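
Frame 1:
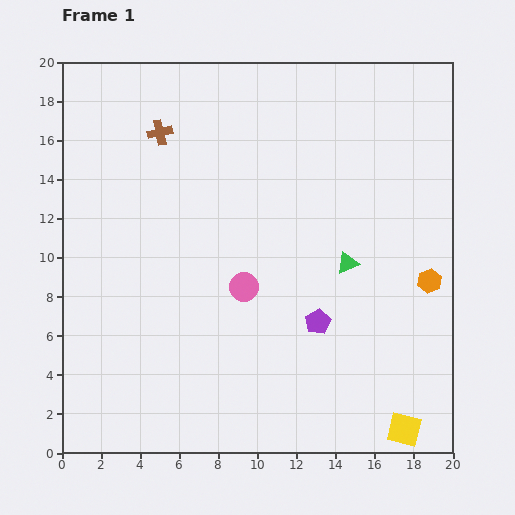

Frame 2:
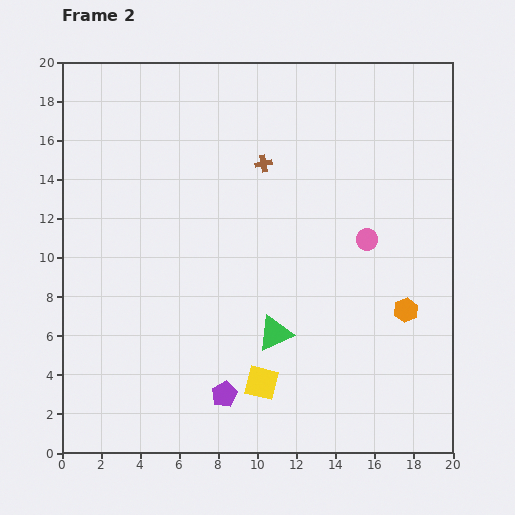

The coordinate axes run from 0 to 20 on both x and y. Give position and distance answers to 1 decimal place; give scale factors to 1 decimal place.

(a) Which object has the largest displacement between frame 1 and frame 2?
the yellow square

(moved 7.7; next 6.7)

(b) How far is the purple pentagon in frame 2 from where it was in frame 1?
6.1

The purple pentagon moved from (13.1, 6.7) to (8.3, 3.0), a distance of √(4.8² + 3.7²) ≈ 6.1.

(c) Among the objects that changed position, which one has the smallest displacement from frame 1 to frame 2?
the orange hexagon

(moved 1.9)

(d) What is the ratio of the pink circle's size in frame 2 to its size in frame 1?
0.8×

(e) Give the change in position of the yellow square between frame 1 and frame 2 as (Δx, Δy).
(-7.3, 2.4)

The yellow square was at (17.5, 1.2) in frame 1 and (10.2, 3.6) in frame 2.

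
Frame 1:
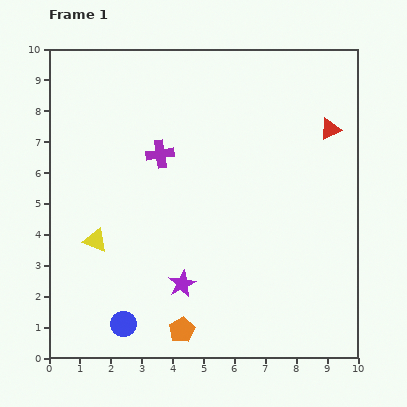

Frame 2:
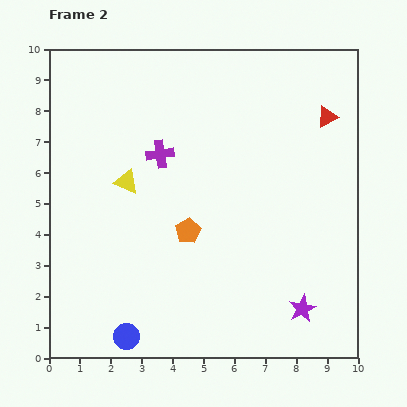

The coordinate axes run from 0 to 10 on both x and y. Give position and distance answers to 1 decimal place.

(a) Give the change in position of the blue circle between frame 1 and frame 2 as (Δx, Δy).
(0.1, -0.4)

The blue circle was at (2.4, 1.1) in frame 1 and (2.5, 0.7) in frame 2.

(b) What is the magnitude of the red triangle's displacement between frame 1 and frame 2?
0.4

The red triangle moved from (9.1, 7.4) to (9.0, 7.8), a distance of √(0.1² + 0.4²) ≈ 0.4.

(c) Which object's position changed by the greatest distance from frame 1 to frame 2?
the purple star

(moved 4.0; next 3.2)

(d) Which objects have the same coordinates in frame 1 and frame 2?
the purple cross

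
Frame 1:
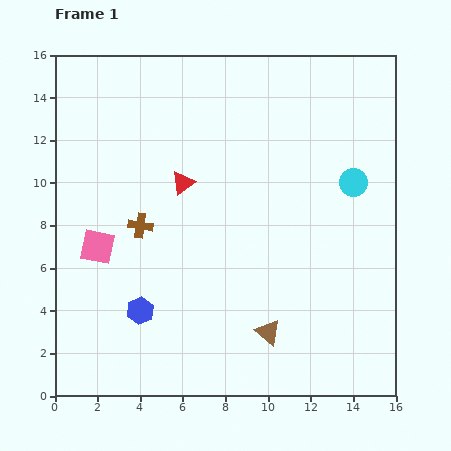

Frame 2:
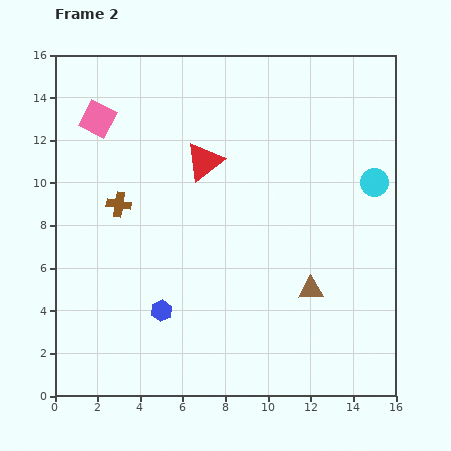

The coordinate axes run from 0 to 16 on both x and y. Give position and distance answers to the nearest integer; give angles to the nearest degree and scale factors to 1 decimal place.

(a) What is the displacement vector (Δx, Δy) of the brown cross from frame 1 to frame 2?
(-1, 1)

The brown cross was at (4, 8) in frame 1 and (3, 9) in frame 2.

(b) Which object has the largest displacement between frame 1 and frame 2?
the pink square

(moved 6; next 3)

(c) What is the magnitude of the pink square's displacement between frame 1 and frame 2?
6

The pink square moved from (2, 7) to (2, 13), a distance of √(0² + 6²) ≈ 6.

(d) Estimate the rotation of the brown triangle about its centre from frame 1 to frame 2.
42° counter-clockwise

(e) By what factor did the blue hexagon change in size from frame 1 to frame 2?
0.8×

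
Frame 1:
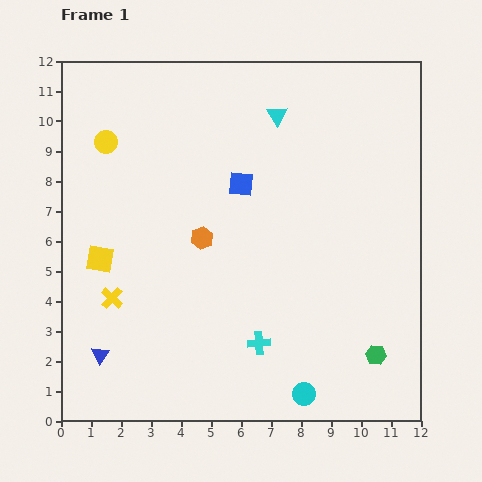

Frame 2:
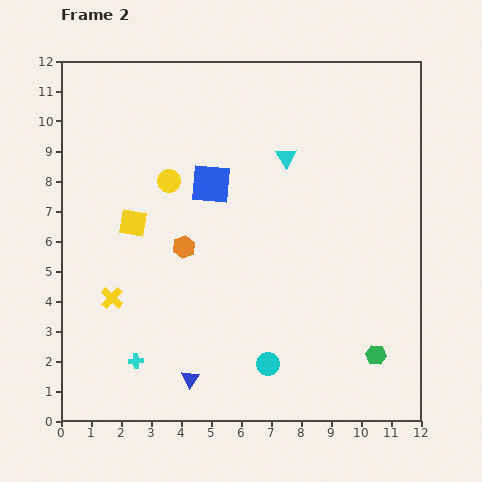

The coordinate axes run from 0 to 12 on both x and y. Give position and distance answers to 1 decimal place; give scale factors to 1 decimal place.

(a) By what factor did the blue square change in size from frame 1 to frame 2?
1.6×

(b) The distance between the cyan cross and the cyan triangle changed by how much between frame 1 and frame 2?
+0.8

Distance in frame 1: 7.6. Distance in frame 2: 8.4.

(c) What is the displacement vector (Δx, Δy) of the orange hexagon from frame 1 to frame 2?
(-0.6, -0.3)

The orange hexagon was at (4.7, 6.1) in frame 1 and (4.1, 5.8) in frame 2.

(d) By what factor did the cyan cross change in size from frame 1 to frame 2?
0.7×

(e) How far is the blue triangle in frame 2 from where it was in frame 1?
3.1

The blue triangle moved from (1.3, 2.2) to (4.3, 1.4), a distance of √(3.0² + 0.8²) ≈ 3.1.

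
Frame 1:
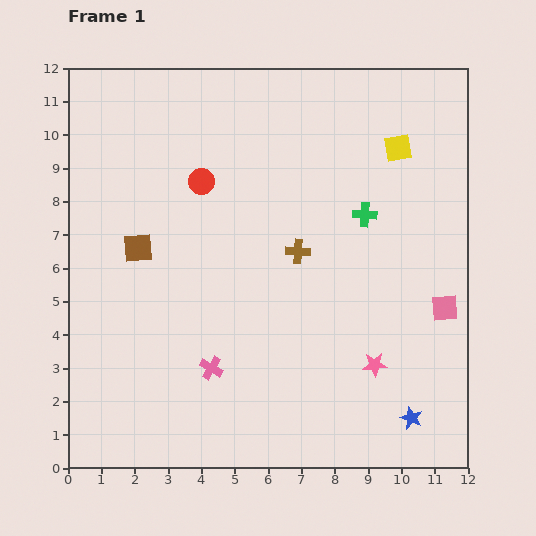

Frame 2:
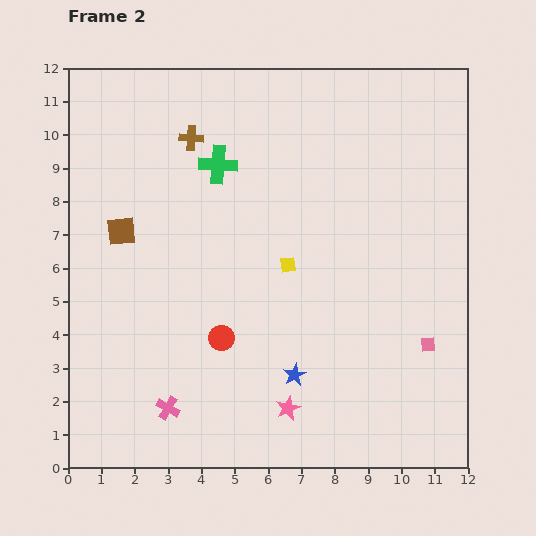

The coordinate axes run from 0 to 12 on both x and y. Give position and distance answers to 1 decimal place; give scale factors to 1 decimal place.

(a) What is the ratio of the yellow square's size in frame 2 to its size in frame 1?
0.6×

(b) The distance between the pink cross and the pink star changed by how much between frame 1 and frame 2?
-1.3

Distance in frame 1: 4.9. Distance in frame 2: 3.6.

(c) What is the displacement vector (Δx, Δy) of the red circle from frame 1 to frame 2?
(0.6, -4.7)

The red circle was at (4.0, 8.6) in frame 1 and (4.6, 3.9) in frame 2.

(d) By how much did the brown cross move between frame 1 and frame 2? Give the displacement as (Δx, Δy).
(-3.2, 3.4)

The brown cross was at (6.9, 6.5) in frame 1 and (3.7, 9.9) in frame 2.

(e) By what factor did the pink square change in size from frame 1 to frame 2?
0.6×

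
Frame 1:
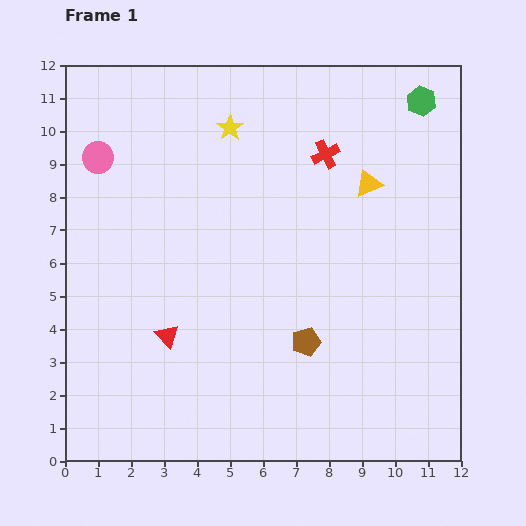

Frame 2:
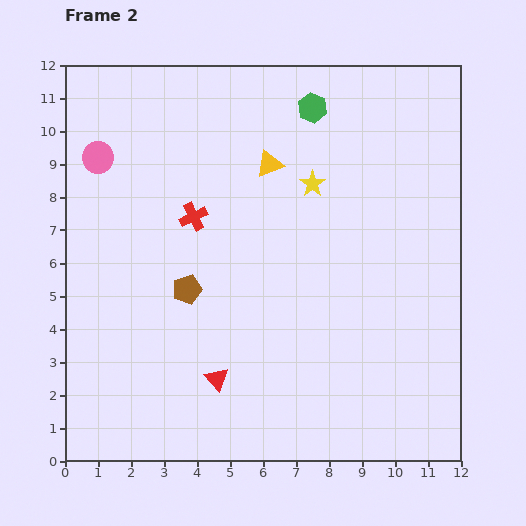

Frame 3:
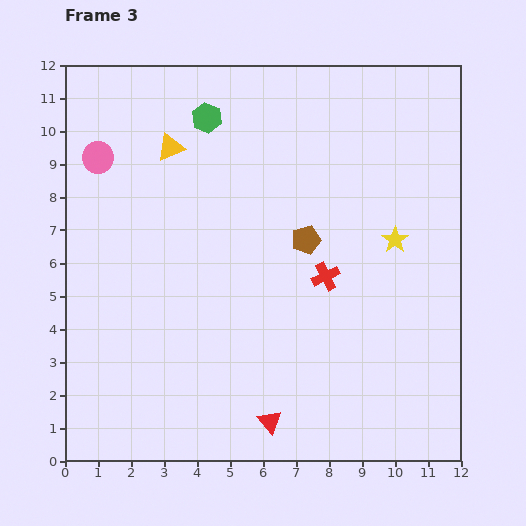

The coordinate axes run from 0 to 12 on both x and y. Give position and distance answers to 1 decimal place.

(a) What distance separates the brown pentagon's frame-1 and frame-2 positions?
3.9

The brown pentagon moved from (7.3, 3.6) to (3.7, 5.2), a distance of √(3.6² + 1.6²) ≈ 3.9.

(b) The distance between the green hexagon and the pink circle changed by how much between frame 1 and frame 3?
-6.4

Distance in frame 1: 9.9. Distance in frame 3: 3.5.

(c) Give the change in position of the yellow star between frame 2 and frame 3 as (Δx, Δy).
(2.5, -1.7)

The yellow star was at (7.5, 8.4) in frame 2 and (10.0, 6.7) in frame 3.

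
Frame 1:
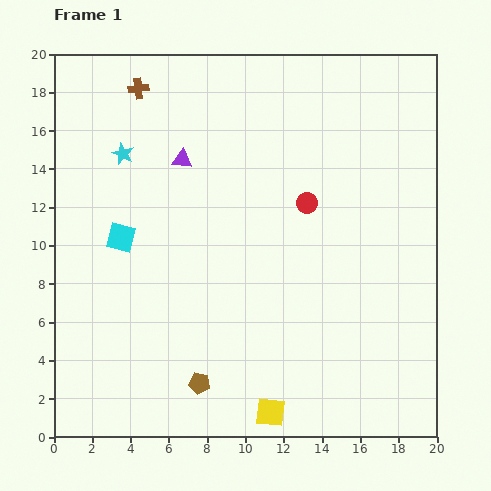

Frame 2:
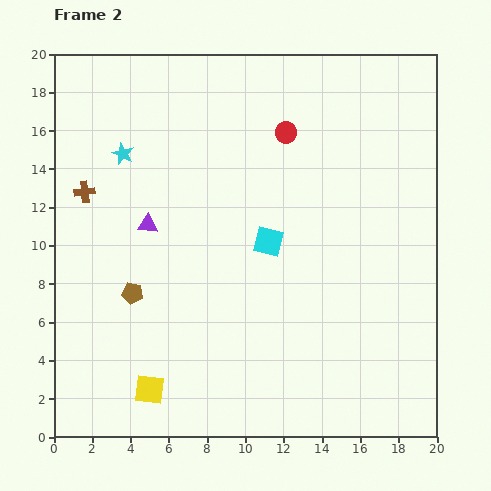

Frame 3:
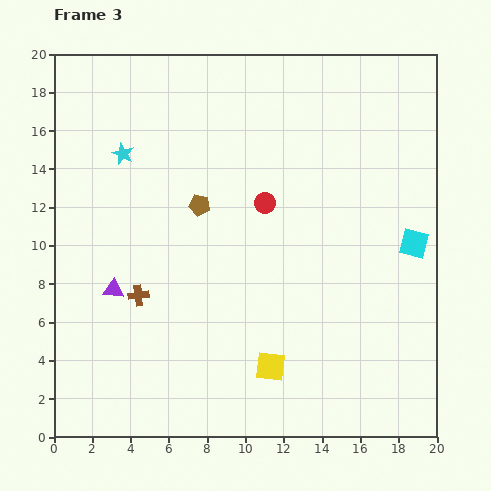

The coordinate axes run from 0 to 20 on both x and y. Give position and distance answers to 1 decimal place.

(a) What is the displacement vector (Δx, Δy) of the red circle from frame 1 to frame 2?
(-1.1, 3.7)

The red circle was at (13.2, 12.2) in frame 1 and (12.1, 15.9) in frame 2.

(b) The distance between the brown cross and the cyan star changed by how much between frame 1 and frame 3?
+3.9

Distance in frame 1: 3.5. Distance in frame 3: 7.4.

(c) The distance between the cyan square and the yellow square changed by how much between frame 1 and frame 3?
-2.1

Distance in frame 1: 12.0. Distance in frame 3: 9.9.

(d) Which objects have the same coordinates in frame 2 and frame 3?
the cyan star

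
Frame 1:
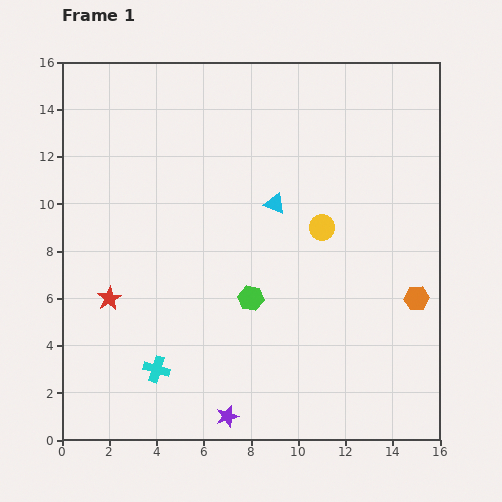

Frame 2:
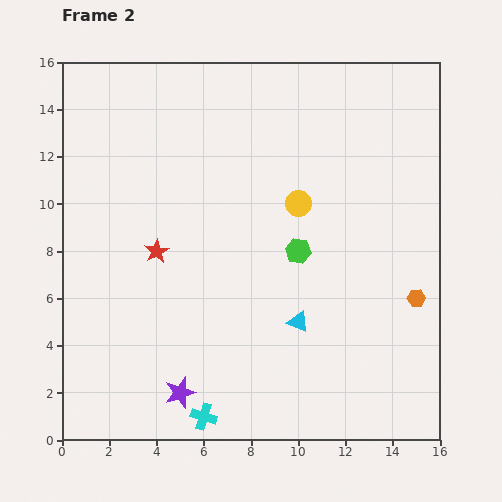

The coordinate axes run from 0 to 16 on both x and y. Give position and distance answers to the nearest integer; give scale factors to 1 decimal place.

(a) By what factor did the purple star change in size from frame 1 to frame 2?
1.4×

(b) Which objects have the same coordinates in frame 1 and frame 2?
the orange hexagon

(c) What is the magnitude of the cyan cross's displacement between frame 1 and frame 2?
3

The cyan cross moved from (4, 3) to (6, 1), a distance of √(2² + 2²) ≈ 3.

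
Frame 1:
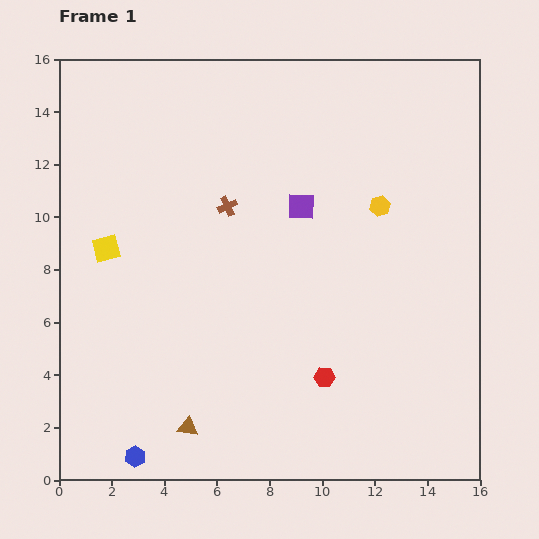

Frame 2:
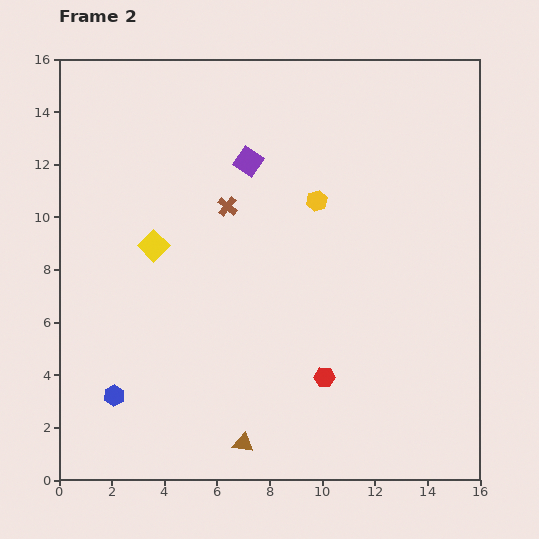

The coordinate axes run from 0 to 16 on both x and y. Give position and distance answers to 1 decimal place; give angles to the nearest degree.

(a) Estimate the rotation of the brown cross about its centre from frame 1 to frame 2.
26° counter-clockwise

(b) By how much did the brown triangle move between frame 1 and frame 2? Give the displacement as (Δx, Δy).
(2.1, -0.6)

The brown triangle was at (4.9, 2.0) in frame 1 and (7.0, 1.4) in frame 2.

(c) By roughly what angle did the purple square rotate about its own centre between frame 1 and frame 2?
31° clockwise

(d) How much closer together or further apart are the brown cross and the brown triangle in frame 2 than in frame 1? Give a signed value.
+0.5

Distance in frame 1: 8.5. Distance in frame 2: 9.0.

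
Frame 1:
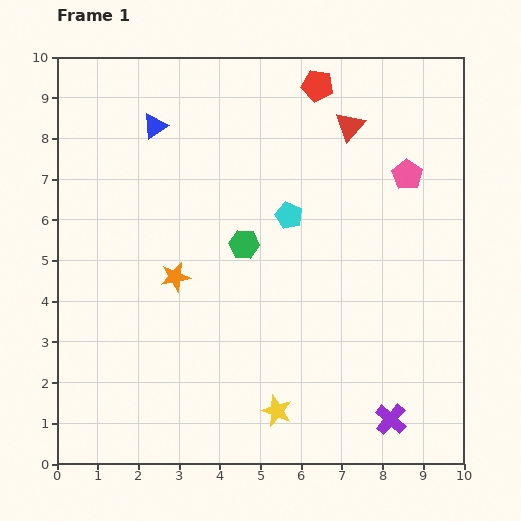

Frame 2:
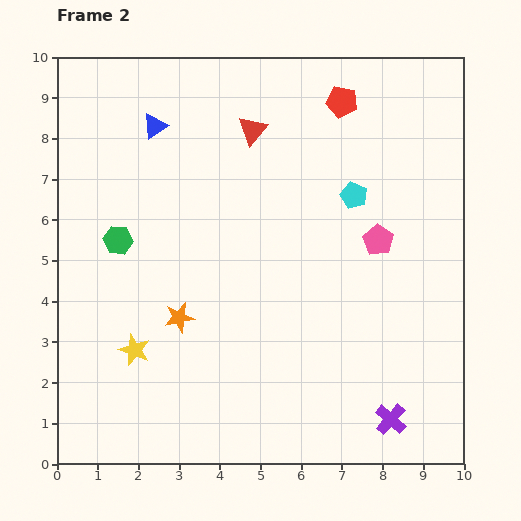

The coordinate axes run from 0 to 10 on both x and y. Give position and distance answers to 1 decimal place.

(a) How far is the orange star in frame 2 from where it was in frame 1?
1.0

The orange star moved from (2.9, 4.6) to (3.0, 3.6), a distance of √(0.1² + 1.0²) ≈ 1.0.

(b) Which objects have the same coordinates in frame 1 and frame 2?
the blue triangle, the purple cross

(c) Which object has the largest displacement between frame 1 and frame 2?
the yellow star

(moved 3.8; next 3.1)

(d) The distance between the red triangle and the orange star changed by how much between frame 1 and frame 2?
-0.8

Distance in frame 1: 5.7. Distance in frame 2: 4.9.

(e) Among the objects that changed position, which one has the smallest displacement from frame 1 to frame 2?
the red pentagon

(moved 0.7)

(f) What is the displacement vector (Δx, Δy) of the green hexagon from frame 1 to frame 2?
(-3.1, 0.1)

The green hexagon was at (4.6, 5.4) in frame 1 and (1.5, 5.5) in frame 2.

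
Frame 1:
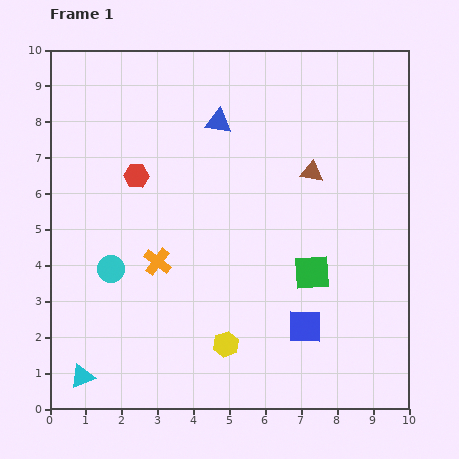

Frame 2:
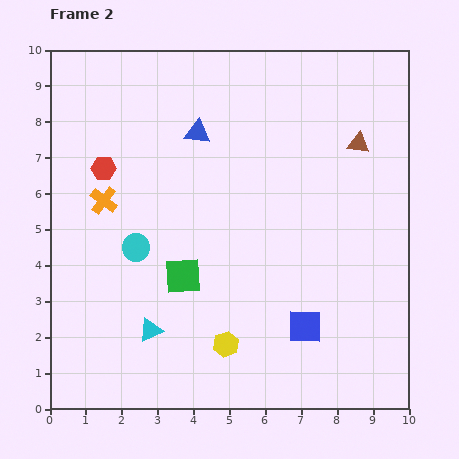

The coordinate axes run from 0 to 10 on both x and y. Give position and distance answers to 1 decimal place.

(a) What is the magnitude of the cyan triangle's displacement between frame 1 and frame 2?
2.3

The cyan triangle moved from (0.9, 0.9) to (2.8, 2.2), a distance of √(1.9² + 1.3²) ≈ 2.3.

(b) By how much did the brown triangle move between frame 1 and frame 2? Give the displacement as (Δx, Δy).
(1.3, 0.8)

The brown triangle was at (7.3, 6.6) in frame 1 and (8.6, 7.4) in frame 2.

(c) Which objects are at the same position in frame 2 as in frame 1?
the blue square, the yellow hexagon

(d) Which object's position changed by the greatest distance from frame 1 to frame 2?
the green square

(moved 3.6; next 2.3)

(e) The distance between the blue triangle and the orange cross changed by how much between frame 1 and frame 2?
-1.1

Distance in frame 1: 4.3. Distance in frame 2: 3.2.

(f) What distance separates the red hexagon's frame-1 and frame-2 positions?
0.9

The red hexagon moved from (2.4, 6.5) to (1.5, 6.7), a distance of √(0.9² + 0.2²) ≈ 0.9.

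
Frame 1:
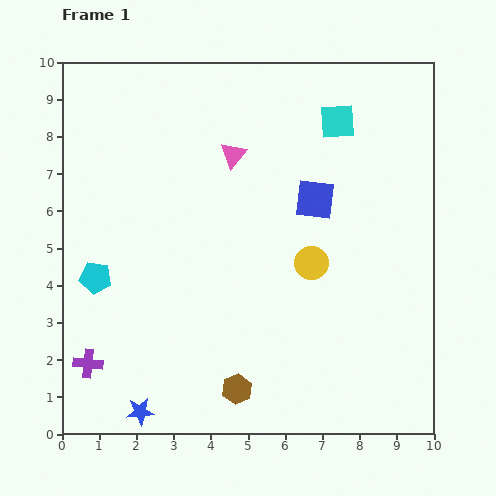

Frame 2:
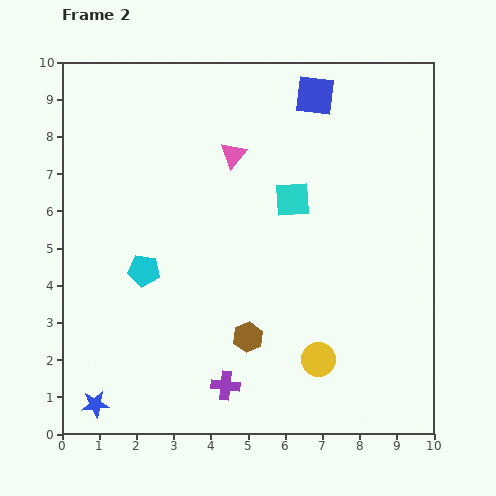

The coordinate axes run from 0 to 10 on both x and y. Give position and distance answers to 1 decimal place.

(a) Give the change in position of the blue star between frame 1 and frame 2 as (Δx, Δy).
(-1.2, 0.2)

The blue star was at (2.1, 0.6) in frame 1 and (0.9, 0.8) in frame 2.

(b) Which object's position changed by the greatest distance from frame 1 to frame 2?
the purple cross

(moved 3.7; next 2.8)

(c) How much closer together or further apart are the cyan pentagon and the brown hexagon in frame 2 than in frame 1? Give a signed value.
-1.5

Distance in frame 1: 4.8. Distance in frame 2: 3.3.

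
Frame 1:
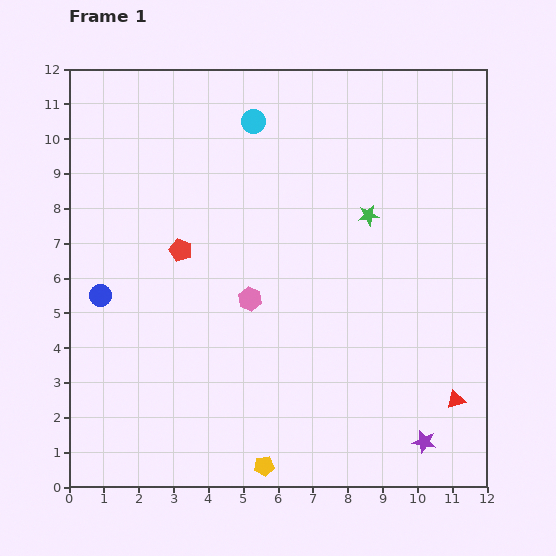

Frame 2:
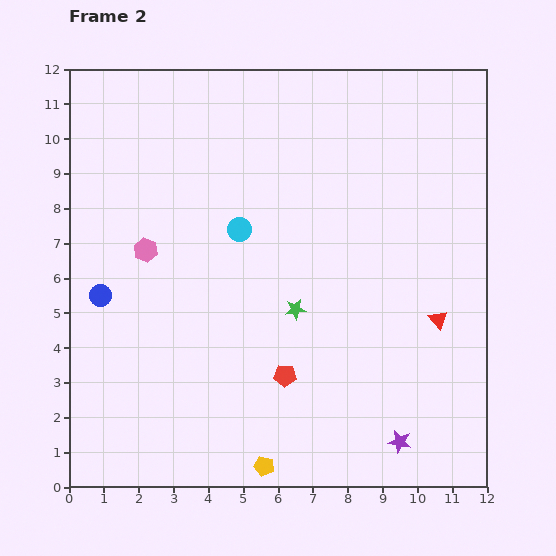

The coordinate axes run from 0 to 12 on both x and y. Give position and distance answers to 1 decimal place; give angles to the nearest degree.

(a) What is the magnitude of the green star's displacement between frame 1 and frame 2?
3.4

The green star moved from (8.6, 7.8) to (6.5, 5.1), a distance of √(2.1² + 2.7²) ≈ 3.4.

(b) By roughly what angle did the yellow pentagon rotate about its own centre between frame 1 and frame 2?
20° clockwise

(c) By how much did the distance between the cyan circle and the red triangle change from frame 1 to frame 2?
-3.6

Distance in frame 1: 9.9. Distance in frame 2: 6.3.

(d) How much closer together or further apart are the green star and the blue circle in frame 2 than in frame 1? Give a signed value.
-2.4

Distance in frame 1: 8.0. Distance in frame 2: 5.6.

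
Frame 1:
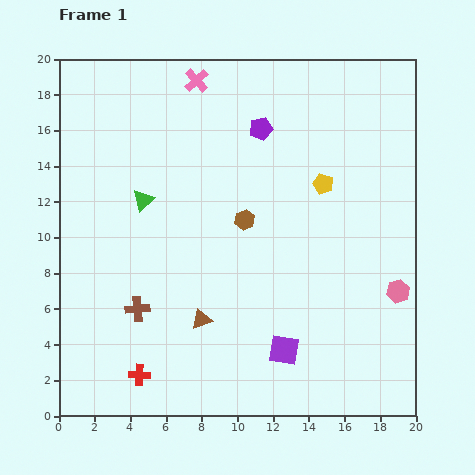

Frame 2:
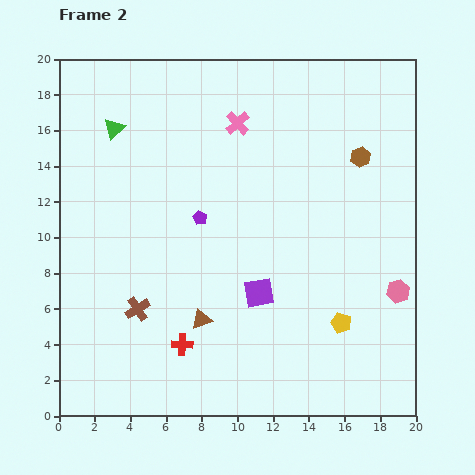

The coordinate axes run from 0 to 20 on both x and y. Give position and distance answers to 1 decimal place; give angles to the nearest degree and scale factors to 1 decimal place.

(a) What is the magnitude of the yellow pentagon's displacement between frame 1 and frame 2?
7.9

The yellow pentagon moved from (14.8, 13.0) to (15.8, 5.2), a distance of √(1.0² + 7.8²) ≈ 7.9.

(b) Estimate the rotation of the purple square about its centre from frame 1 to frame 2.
19° counter-clockwise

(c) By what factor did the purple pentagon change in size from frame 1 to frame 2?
0.6×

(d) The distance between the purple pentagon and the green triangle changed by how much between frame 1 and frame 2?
-0.8

Distance in frame 1: 7.7. Distance in frame 2: 6.9.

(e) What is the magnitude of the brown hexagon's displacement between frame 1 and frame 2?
7.4

The brown hexagon moved from (10.4, 11.0) to (16.9, 14.5), a distance of √(6.5² + 3.5²) ≈ 7.4.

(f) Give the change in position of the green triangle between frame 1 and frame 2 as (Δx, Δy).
(-1.6, 4.0)

The green triangle was at (4.7, 12.1) in frame 1 and (3.1, 16.1) in frame 2.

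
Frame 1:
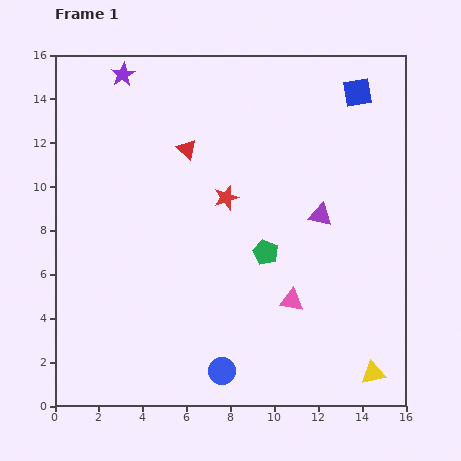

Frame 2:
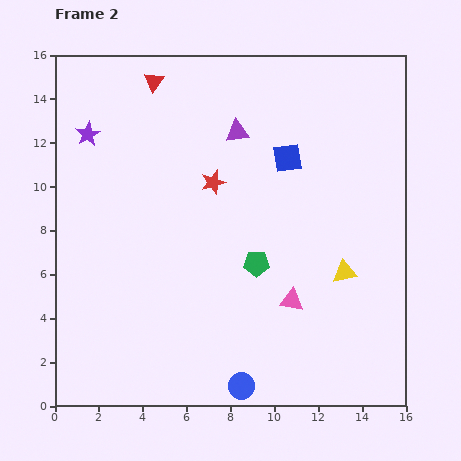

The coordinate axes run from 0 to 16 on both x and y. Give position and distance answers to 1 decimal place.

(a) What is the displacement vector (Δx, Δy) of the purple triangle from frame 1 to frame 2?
(-3.8, 3.8)

The purple triangle was at (12.1, 8.7) in frame 1 and (8.3, 12.5) in frame 2.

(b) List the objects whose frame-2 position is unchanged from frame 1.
the pink triangle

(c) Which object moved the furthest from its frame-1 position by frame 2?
the purple triangle

(moved 5.4; next 4.8)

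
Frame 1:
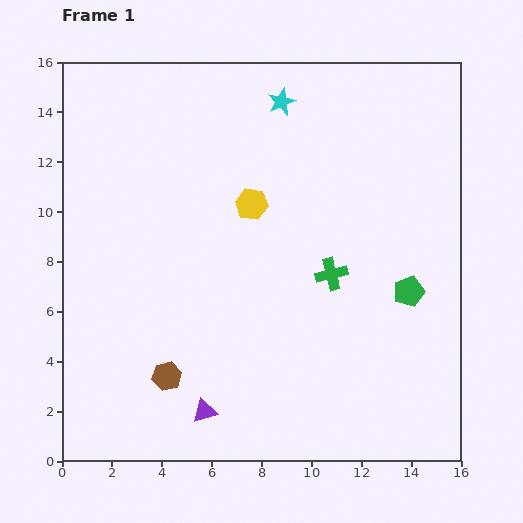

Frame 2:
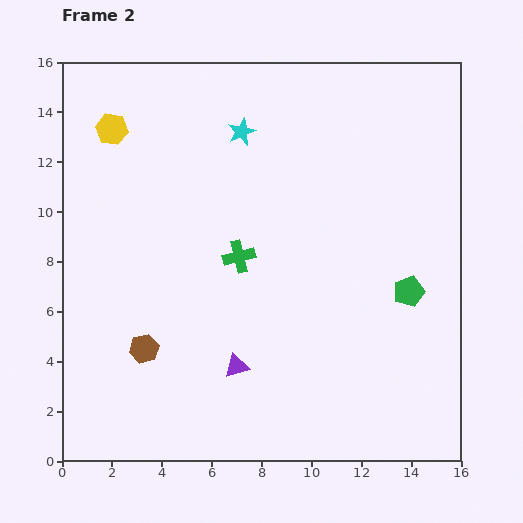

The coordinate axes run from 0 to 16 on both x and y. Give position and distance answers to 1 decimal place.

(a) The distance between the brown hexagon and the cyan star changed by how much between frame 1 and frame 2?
-2.4

Distance in frame 1: 11.9. Distance in frame 2: 9.5.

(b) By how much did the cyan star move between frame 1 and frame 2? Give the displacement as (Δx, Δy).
(-1.6, -1.2)

The cyan star was at (8.8, 14.4) in frame 1 and (7.2, 13.2) in frame 2.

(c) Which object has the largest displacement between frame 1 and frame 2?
the yellow hexagon

(moved 6.4; next 3.8)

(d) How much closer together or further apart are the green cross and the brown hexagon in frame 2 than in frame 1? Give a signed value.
-2.5

Distance in frame 1: 7.8. Distance in frame 2: 5.3.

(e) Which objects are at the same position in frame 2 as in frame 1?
the green pentagon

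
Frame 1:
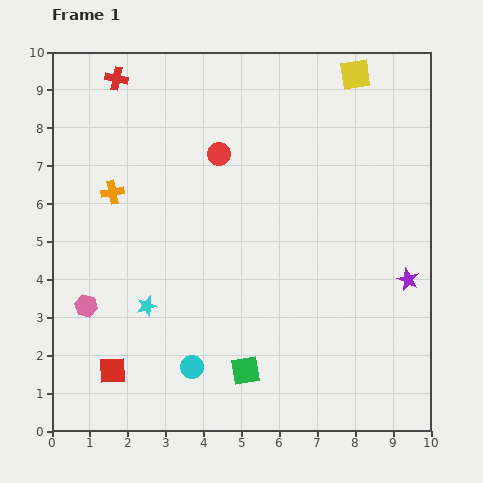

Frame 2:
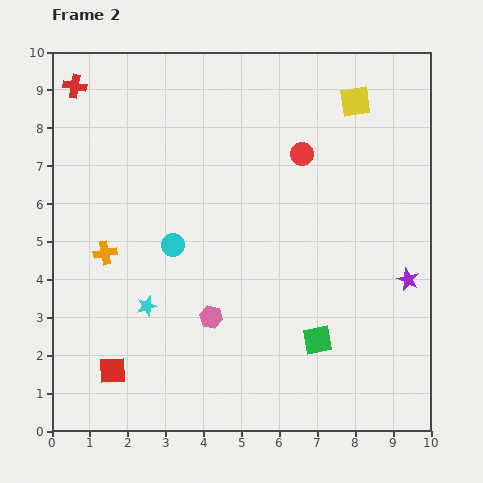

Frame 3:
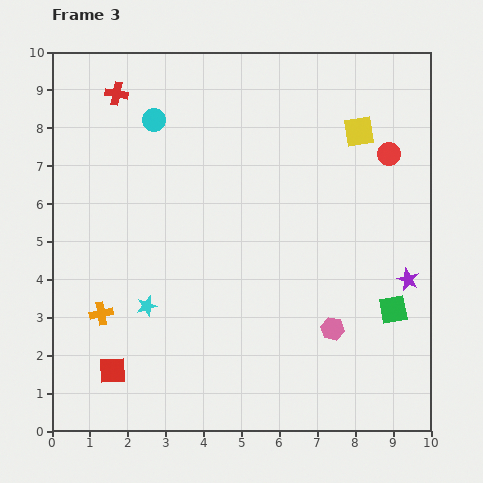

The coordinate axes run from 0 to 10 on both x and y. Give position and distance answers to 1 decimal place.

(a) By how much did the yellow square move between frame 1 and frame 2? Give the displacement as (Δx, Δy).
(0.0, -0.7)

The yellow square was at (8.0, 9.4) in frame 1 and (8.0, 8.7) in frame 2.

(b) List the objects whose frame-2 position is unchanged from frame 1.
the purple star, the red square, the cyan star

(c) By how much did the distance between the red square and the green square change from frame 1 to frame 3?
+4.1

Distance in frame 1: 3.5. Distance in frame 3: 7.6.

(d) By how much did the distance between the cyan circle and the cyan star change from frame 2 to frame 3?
+3.2

Distance in frame 2: 1.7. Distance in frame 3: 4.9.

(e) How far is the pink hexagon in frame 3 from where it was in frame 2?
3.2

The pink hexagon moved from (4.2, 3.0) to (7.4, 2.7), a distance of √(3.2² + 0.3²) ≈ 3.2.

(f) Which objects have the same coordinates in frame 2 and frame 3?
the purple star, the red square, the cyan star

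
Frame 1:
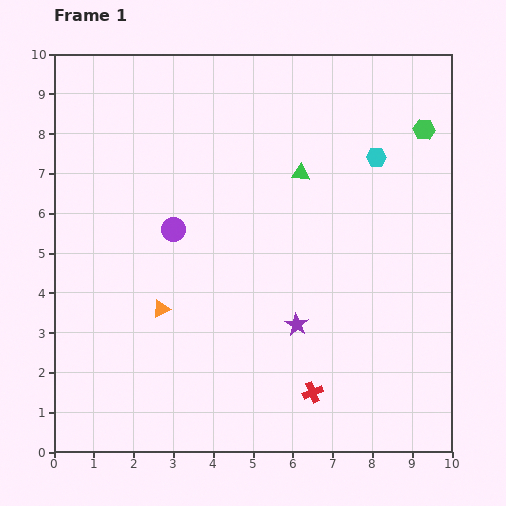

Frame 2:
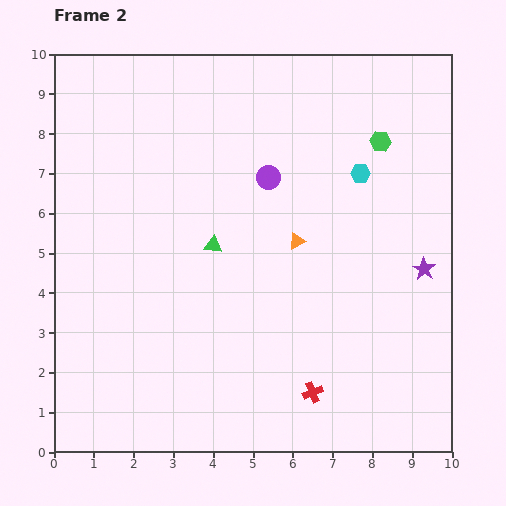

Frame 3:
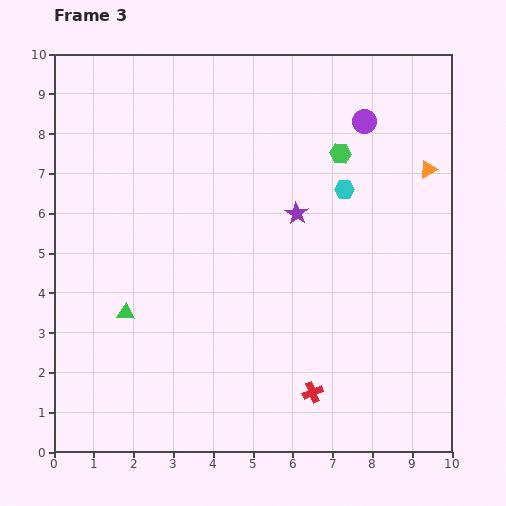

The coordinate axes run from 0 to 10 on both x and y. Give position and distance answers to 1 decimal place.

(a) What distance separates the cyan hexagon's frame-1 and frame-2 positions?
0.6

The cyan hexagon moved from (8.1, 7.4) to (7.7, 7.0), a distance of √(0.4² + 0.4²) ≈ 0.6.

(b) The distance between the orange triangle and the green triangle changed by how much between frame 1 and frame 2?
-2.8

Distance in frame 1: 4.9. Distance in frame 2: 2.1.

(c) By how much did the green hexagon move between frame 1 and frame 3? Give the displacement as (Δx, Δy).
(-2.1, -0.6)

The green hexagon was at (9.3, 8.1) in frame 1 and (7.2, 7.5) in frame 3.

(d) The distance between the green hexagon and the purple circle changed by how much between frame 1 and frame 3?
-5.8

Distance in frame 1: 6.8. Distance in frame 3: 1.0.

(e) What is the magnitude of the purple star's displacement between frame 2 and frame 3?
3.5

The purple star moved from (9.3, 4.6) to (6.1, 6.0), a distance of √(3.2² + 1.4²) ≈ 3.5.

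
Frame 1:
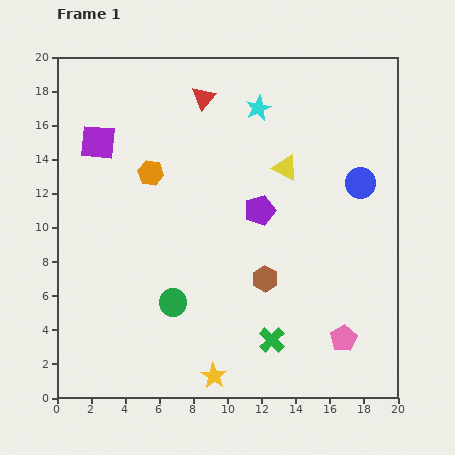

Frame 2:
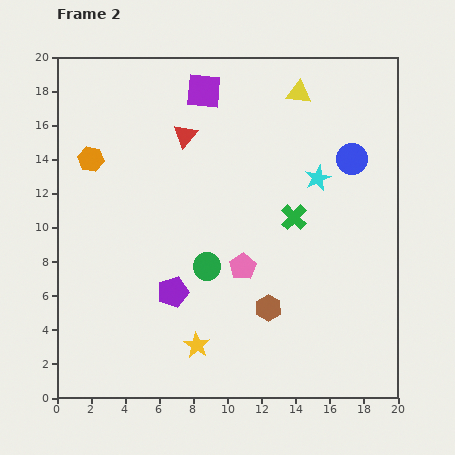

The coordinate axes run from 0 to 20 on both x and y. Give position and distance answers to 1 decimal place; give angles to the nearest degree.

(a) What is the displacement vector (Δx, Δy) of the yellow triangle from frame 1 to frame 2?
(0.8, 4.4)

The yellow triangle was at (13.4, 13.5) in frame 1 and (14.2, 17.9) in frame 2.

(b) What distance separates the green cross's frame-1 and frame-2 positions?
7.3

The green cross moved from (12.6, 3.4) to (13.9, 10.6), a distance of √(1.3² + 7.2²) ≈ 7.3.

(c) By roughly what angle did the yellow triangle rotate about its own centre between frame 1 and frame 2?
22° counter-clockwise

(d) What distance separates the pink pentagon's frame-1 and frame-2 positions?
7.2

The pink pentagon moved from (16.8, 3.5) to (10.9, 7.7), a distance of √(5.9² + 4.2²) ≈ 7.2.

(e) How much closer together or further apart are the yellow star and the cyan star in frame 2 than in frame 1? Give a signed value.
-3.8

Distance in frame 1: 15.9. Distance in frame 2: 12.1.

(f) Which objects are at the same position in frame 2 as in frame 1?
none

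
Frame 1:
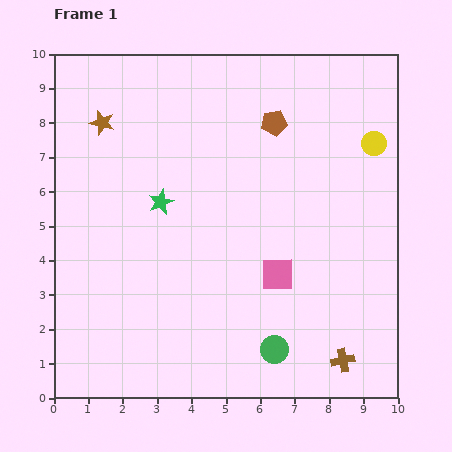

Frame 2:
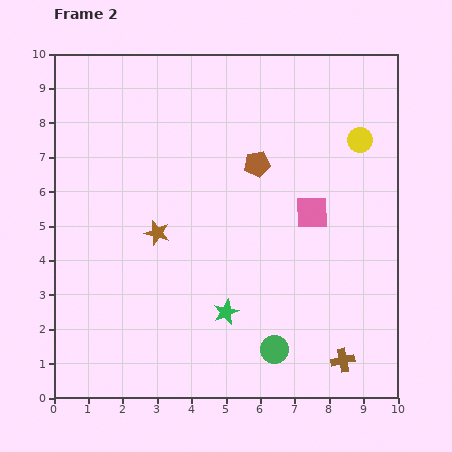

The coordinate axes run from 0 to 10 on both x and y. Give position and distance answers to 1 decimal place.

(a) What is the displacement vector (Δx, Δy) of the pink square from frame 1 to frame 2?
(1.0, 1.8)

The pink square was at (6.5, 3.6) in frame 1 and (7.5, 5.4) in frame 2.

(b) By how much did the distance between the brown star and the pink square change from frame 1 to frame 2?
-2.2

Distance in frame 1: 6.7. Distance in frame 2: 4.5.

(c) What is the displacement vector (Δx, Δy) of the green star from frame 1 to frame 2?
(1.9, -3.2)

The green star was at (3.1, 5.7) in frame 1 and (5.0, 2.5) in frame 2.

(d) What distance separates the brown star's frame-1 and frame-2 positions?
3.6

The brown star moved from (1.4, 8.0) to (3.0, 4.8), a distance of √(1.6² + 3.2²) ≈ 3.6.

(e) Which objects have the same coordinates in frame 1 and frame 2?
the brown cross, the green circle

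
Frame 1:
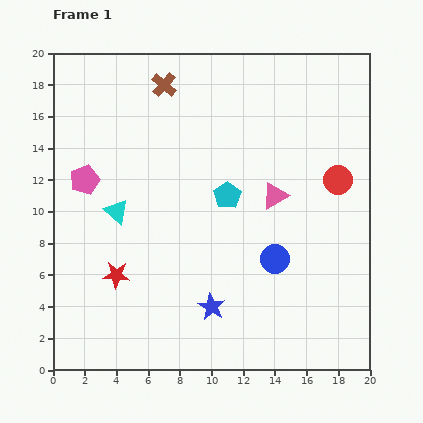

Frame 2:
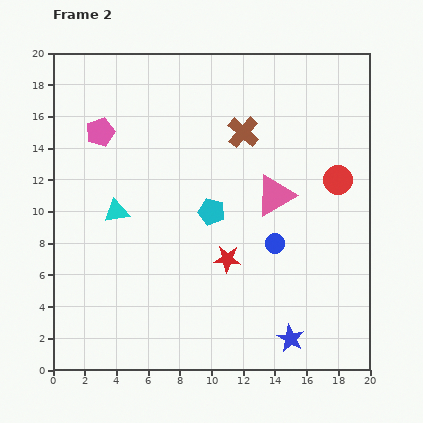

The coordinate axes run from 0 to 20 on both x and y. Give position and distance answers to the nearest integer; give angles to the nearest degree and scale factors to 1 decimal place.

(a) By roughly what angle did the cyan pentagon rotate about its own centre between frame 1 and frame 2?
23° counter-clockwise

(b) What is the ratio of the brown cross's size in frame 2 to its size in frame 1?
1.3×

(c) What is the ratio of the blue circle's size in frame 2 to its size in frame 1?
0.7×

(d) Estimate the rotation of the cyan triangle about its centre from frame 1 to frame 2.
51° counter-clockwise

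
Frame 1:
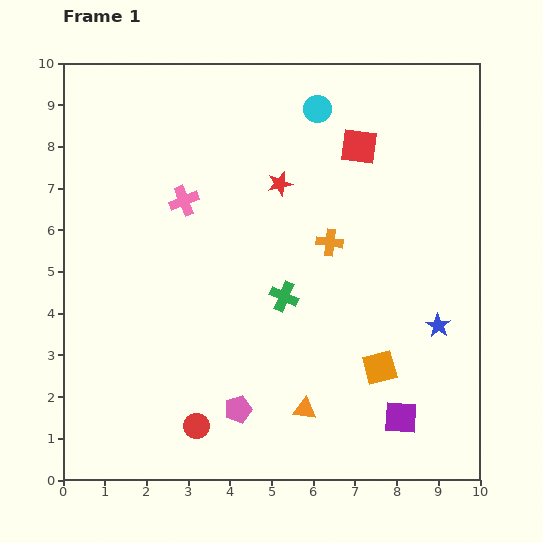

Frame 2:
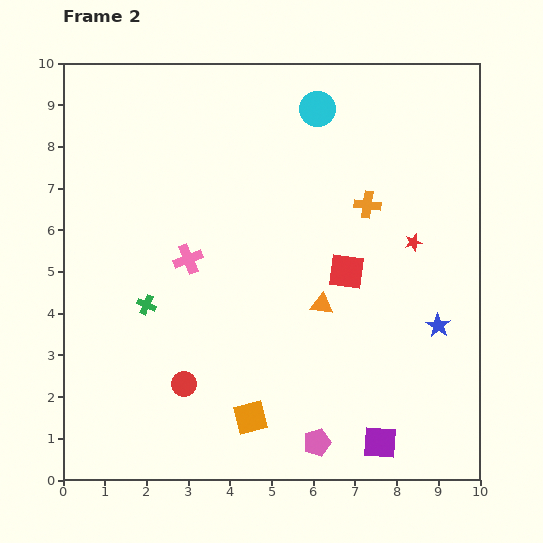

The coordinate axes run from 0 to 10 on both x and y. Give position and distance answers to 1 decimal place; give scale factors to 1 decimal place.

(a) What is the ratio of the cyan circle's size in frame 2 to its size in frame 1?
1.3×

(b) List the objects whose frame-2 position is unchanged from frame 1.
the cyan circle, the blue star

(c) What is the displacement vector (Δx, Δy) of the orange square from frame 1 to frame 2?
(-3.1, -1.2)

The orange square was at (7.6, 2.7) in frame 1 and (4.5, 1.5) in frame 2.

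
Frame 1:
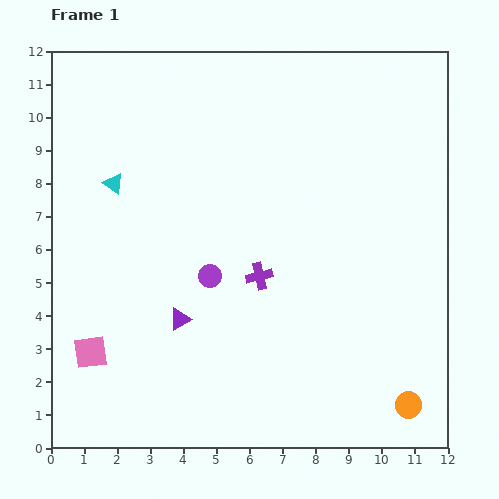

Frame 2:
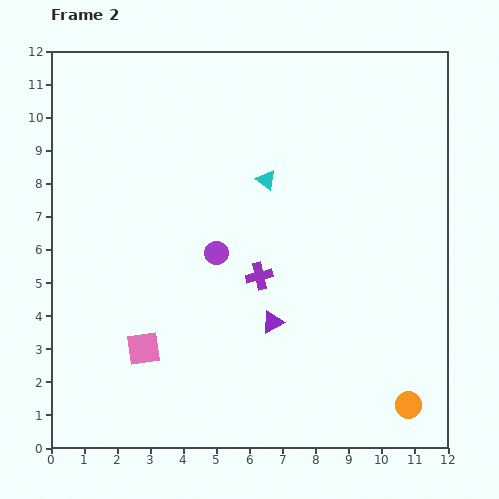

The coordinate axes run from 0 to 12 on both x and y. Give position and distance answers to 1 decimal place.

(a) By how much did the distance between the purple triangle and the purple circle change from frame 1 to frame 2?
+1.1

Distance in frame 1: 1.6. Distance in frame 2: 2.7.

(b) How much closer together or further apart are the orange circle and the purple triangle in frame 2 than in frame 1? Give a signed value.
-2.6

Distance in frame 1: 7.4. Distance in frame 2: 4.8.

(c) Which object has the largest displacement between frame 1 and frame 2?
the cyan triangle

(moved 4.6; next 2.8)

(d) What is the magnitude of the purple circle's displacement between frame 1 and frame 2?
0.7

The purple circle moved from (4.8, 5.2) to (5.0, 5.9), a distance of √(0.2² + 0.7²) ≈ 0.7.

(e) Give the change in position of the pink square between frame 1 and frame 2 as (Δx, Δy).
(1.6, 0.1)

The pink square was at (1.2, 2.9) in frame 1 and (2.8, 3.0) in frame 2.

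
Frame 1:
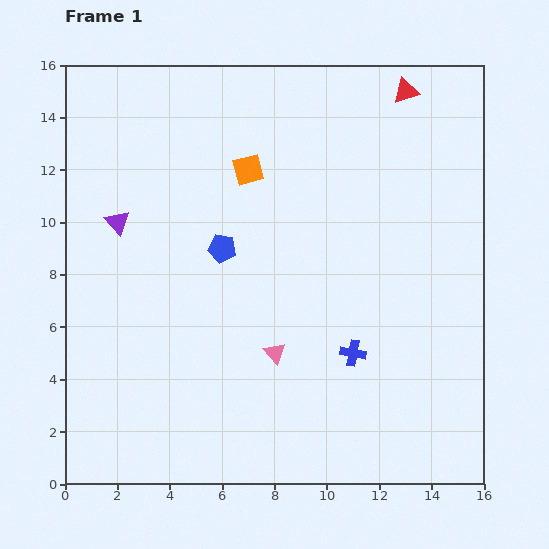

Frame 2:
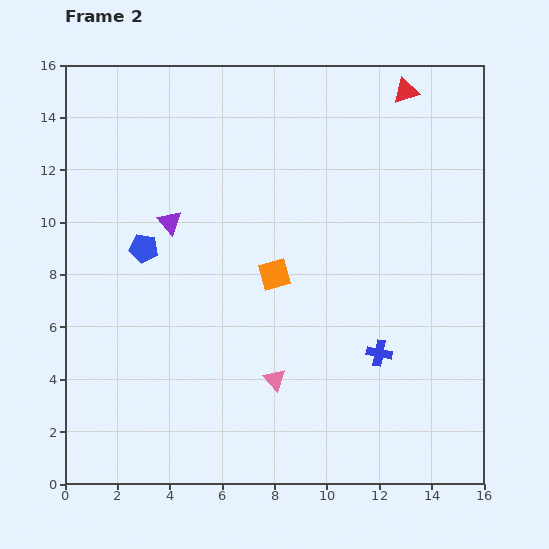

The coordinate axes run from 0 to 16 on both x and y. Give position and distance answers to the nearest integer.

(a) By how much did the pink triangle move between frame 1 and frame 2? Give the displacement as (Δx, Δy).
(0, -1)

The pink triangle was at (8, 5) in frame 1 and (8, 4) in frame 2.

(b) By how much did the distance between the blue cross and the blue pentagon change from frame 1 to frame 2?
+4

Distance in frame 1: 6. Distance in frame 2: 10.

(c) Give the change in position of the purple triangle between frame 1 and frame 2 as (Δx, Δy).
(2, 0)

The purple triangle was at (2, 10) in frame 1 and (4, 10) in frame 2.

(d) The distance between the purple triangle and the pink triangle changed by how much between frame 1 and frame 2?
-1

Distance in frame 1: 8. Distance in frame 2: 7.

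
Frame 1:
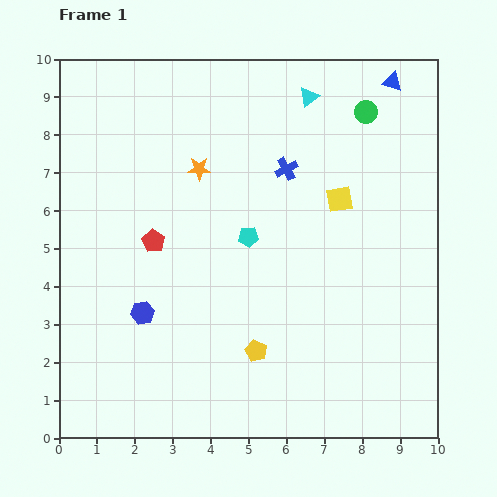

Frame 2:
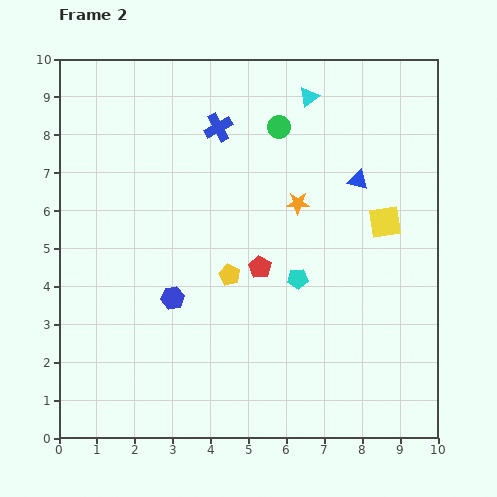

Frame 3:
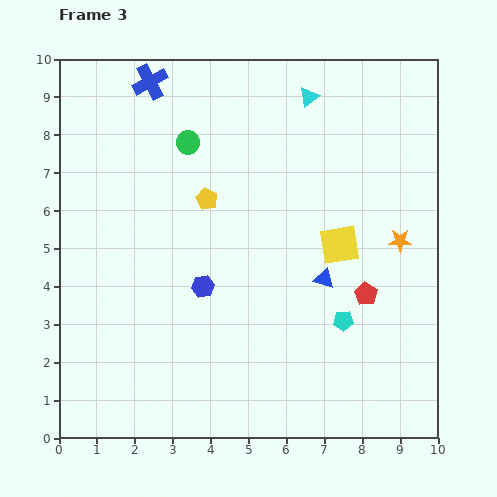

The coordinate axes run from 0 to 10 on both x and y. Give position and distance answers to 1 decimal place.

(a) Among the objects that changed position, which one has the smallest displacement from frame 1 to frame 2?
the blue hexagon

(moved 0.9)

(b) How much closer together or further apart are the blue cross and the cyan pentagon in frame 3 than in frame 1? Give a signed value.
+6.0

Distance in frame 1: 2.1. Distance in frame 3: 8.1.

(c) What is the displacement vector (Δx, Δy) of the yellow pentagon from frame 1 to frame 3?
(-1.3, 4.0)

The yellow pentagon was at (5.2, 2.3) in frame 1 and (3.9, 6.3) in frame 3.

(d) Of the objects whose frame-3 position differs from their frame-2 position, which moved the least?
the blue hexagon

(moved 0.9)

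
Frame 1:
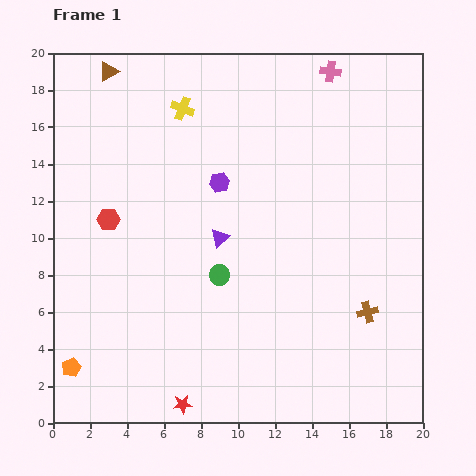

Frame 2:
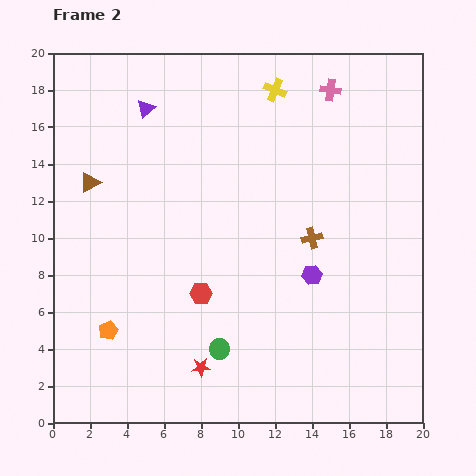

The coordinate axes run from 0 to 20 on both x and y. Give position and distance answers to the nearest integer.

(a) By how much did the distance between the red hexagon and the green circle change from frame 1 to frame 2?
-4

Distance in frame 1: 7. Distance in frame 2: 3.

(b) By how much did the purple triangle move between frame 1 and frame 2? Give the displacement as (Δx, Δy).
(-4, 7)

The purple triangle was at (9, 10) in frame 1 and (5, 17) in frame 2.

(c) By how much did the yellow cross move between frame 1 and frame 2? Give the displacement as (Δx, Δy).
(5, 1)

The yellow cross was at (7, 17) in frame 1 and (12, 18) in frame 2.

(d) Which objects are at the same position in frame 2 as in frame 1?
none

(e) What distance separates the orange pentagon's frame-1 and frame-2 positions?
3

The orange pentagon moved from (1, 3) to (3, 5), a distance of √(2² + 2²) ≈ 3.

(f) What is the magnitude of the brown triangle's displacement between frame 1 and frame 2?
6

The brown triangle moved from (3, 19) to (2, 13), a distance of √(1² + 6²) ≈ 6.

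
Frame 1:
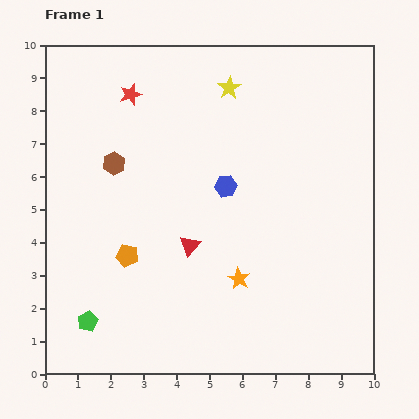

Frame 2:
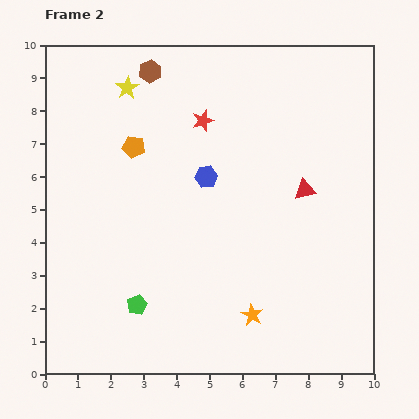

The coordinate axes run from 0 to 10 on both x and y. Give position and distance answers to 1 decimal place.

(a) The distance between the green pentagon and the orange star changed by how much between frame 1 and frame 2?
-1.3

Distance in frame 1: 4.8. Distance in frame 2: 3.5.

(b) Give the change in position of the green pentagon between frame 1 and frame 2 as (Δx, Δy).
(1.5, 0.5)

The green pentagon was at (1.3, 1.6) in frame 1 and (2.8, 2.1) in frame 2.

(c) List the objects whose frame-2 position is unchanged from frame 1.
none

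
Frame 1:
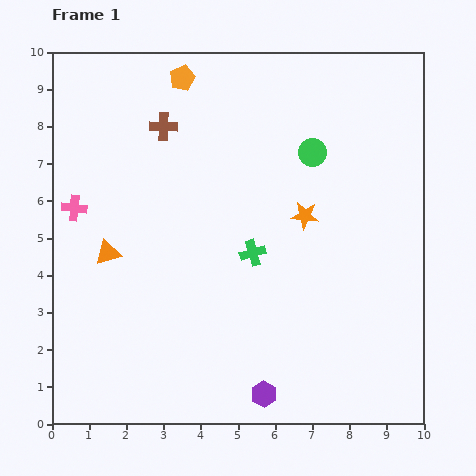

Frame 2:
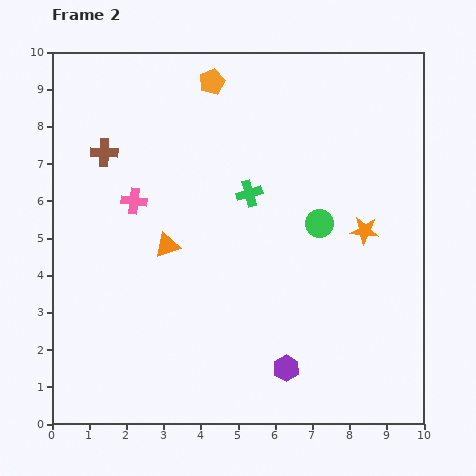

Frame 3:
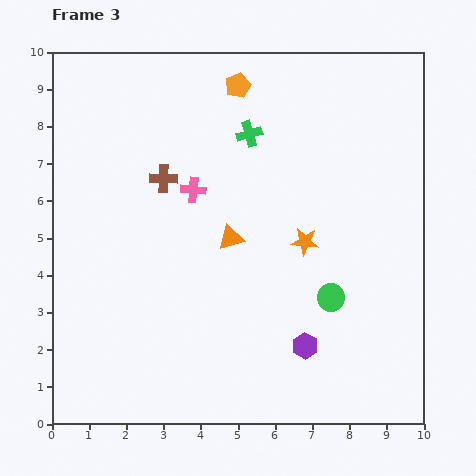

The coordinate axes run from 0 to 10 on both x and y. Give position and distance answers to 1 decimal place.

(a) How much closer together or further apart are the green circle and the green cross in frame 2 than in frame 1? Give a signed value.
-1.0

Distance in frame 1: 3.1. Distance in frame 2: 2.1.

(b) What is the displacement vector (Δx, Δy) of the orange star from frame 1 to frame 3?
(0.0, -0.7)

The orange star was at (6.8, 5.6) in frame 1 and (6.8, 4.9) in frame 3.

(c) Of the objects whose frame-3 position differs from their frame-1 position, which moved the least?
the orange star

(moved 0.7)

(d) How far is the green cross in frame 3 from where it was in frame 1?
3.2

The green cross moved from (5.4, 4.6) to (5.3, 7.8), a distance of √(0.1² + 3.2²) ≈ 3.2.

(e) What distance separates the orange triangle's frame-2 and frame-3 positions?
1.7

The orange triangle moved from (3.1, 4.8) to (4.8, 5.0), a distance of √(1.7² + 0.2²) ≈ 1.7.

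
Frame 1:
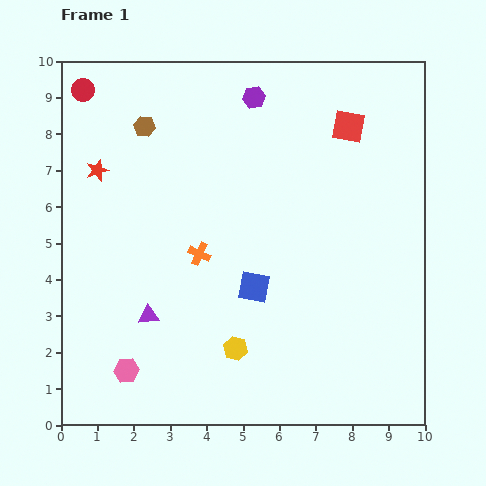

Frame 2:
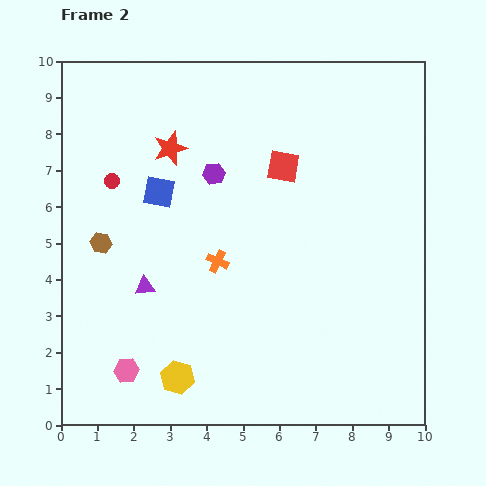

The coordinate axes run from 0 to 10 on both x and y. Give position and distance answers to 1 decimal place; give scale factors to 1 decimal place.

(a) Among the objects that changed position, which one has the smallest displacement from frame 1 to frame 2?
the orange cross

(moved 0.5)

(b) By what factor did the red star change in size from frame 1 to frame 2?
1.6×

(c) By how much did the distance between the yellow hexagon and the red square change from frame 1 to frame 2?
-0.3

Distance in frame 1: 6.8. Distance in frame 2: 6.5.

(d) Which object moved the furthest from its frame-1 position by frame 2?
the blue square

(moved 3.7; next 3.4)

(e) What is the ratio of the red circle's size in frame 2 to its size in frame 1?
0.7×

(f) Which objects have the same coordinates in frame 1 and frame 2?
the pink hexagon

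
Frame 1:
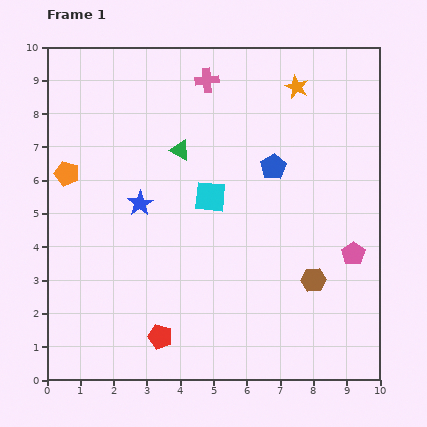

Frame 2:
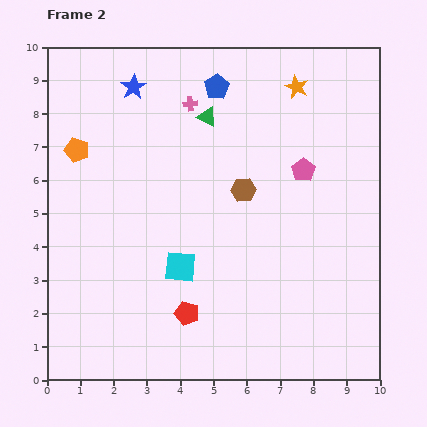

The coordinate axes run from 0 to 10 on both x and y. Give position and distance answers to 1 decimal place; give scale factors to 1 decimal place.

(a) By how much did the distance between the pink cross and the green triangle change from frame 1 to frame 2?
-1.6

Distance in frame 1: 2.2. Distance in frame 2: 0.6.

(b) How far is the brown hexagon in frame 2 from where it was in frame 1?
3.4

The brown hexagon moved from (8.0, 3.0) to (5.9, 5.7), a distance of √(2.1² + 2.7²) ≈ 3.4.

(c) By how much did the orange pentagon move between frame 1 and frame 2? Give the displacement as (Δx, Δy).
(0.3, 0.7)

The orange pentagon was at (0.6, 6.2) in frame 1 and (0.9, 6.9) in frame 2.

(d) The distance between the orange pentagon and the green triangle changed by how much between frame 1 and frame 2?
+0.5

Distance in frame 1: 3.5. Distance in frame 2: 4.0.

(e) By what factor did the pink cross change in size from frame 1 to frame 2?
0.6×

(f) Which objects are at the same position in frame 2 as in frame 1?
the orange star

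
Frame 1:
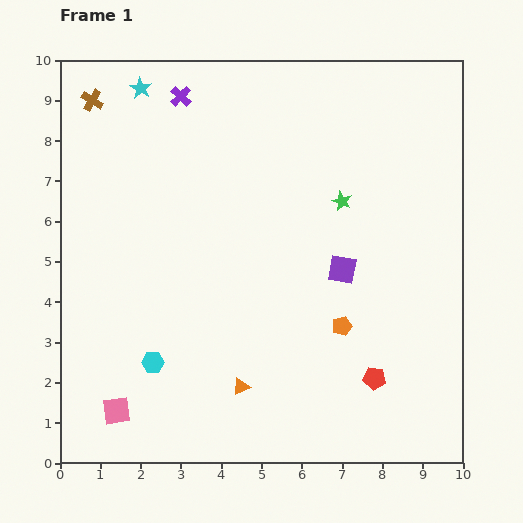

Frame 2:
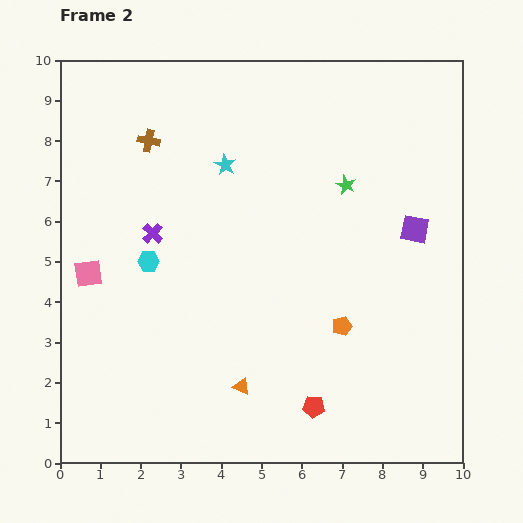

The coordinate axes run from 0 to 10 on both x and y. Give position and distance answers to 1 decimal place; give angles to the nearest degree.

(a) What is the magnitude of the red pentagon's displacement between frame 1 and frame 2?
1.7

The red pentagon moved from (7.8, 2.1) to (6.3, 1.4), a distance of √(1.5² + 0.7²) ≈ 1.7.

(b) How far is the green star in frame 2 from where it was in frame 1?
0.4

The green star moved from (7.0, 6.5) to (7.1, 6.9), a distance of √(0.1² + 0.4²) ≈ 0.4.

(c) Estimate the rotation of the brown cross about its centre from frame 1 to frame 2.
20° counter-clockwise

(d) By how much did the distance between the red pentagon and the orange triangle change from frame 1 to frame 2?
-1.4

Distance in frame 1: 3.3. Distance in frame 2: 1.9.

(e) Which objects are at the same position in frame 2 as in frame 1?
the orange triangle, the orange pentagon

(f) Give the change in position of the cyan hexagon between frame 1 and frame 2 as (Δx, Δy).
(-0.1, 2.5)

The cyan hexagon was at (2.3, 2.5) in frame 1 and (2.2, 5.0) in frame 2.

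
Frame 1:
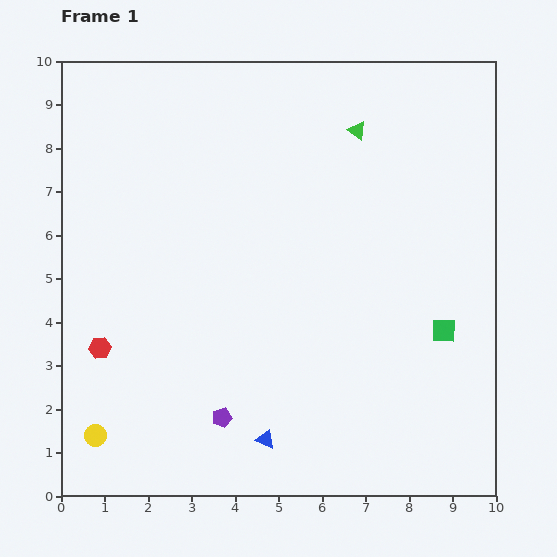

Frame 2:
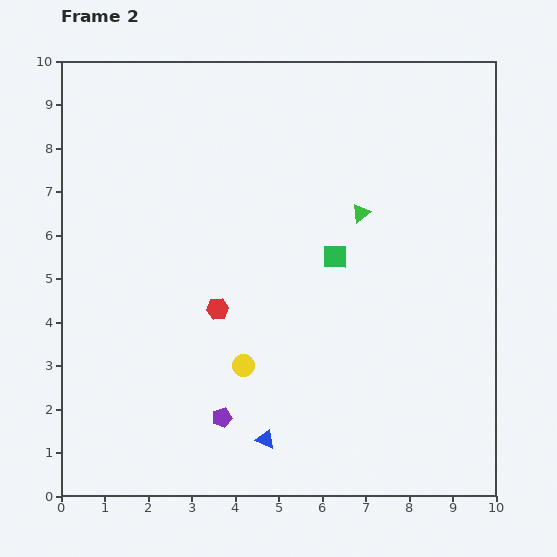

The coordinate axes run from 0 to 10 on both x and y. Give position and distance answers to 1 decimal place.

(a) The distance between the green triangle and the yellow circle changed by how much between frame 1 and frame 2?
-4.8

Distance in frame 1: 9.2. Distance in frame 2: 4.4.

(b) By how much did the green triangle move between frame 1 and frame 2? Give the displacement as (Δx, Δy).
(0.1, -1.9)

The green triangle was at (6.8, 8.4) in frame 1 and (6.9, 6.5) in frame 2.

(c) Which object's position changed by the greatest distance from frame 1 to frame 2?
the yellow circle

(moved 3.8; next 3.0)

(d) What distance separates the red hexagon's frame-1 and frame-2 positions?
2.8

The red hexagon moved from (0.9, 3.4) to (3.6, 4.3), a distance of √(2.7² + 0.9²) ≈ 2.8.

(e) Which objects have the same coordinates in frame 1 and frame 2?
the blue triangle, the purple pentagon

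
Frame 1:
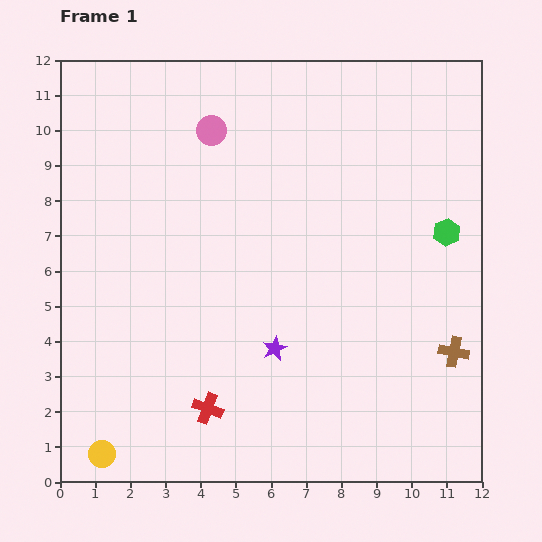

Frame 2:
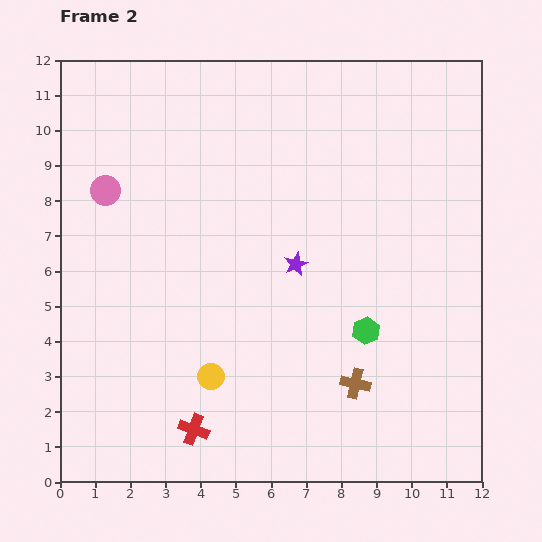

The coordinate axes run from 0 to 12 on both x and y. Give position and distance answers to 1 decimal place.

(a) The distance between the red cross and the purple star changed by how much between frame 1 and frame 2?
+3.0

Distance in frame 1: 2.5. Distance in frame 2: 5.5.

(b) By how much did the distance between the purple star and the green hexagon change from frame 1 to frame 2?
-3.1

Distance in frame 1: 5.9. Distance in frame 2: 2.8.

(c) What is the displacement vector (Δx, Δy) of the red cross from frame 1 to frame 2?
(-0.4, -0.6)

The red cross was at (4.2, 2.1) in frame 1 and (3.8, 1.5) in frame 2.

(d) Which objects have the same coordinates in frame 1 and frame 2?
none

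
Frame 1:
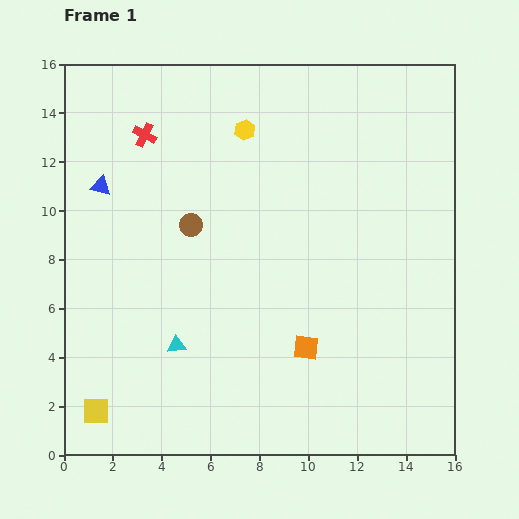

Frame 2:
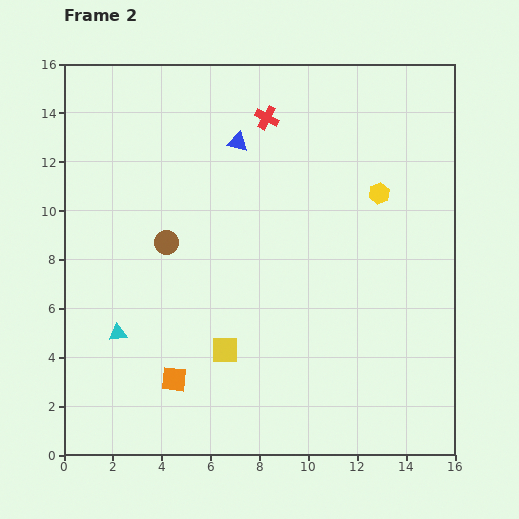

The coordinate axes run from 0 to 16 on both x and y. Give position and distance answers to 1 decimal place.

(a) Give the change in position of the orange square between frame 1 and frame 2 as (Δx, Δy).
(-5.4, -1.3)

The orange square was at (9.9, 4.4) in frame 1 and (4.5, 3.1) in frame 2.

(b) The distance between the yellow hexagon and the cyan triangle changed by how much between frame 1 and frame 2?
+2.9

Distance in frame 1: 9.2. Distance in frame 2: 12.1.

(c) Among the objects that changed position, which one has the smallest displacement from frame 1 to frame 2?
the brown circle

(moved 1.2)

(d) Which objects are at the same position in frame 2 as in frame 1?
none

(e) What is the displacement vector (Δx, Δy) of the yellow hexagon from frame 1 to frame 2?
(5.5, -2.6)

The yellow hexagon was at (7.4, 13.3) in frame 1 and (12.9, 10.7) in frame 2.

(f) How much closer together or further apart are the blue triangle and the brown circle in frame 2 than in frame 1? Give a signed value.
+1.0

Distance in frame 1: 4.0. Distance in frame 2: 5.0.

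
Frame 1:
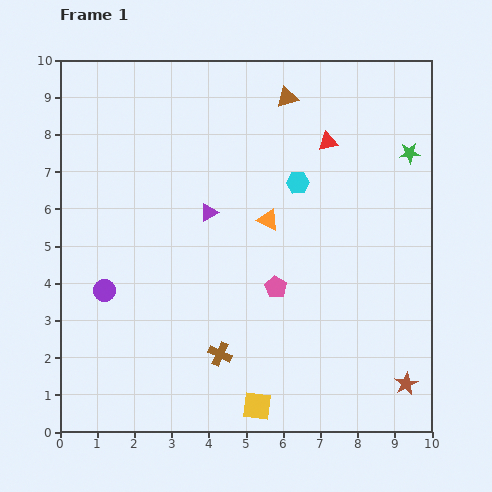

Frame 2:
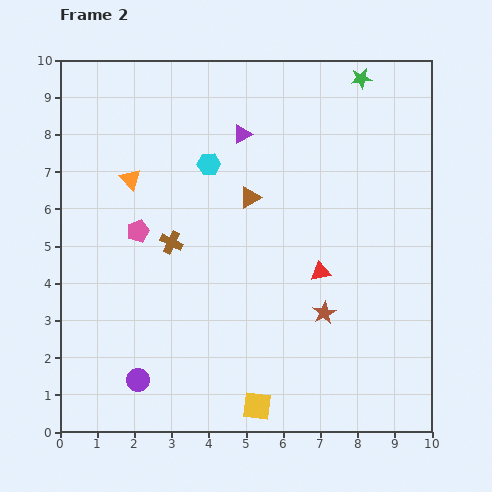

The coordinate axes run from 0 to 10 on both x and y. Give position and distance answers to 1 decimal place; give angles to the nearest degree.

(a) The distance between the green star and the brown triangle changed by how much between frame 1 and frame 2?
+0.8

Distance in frame 1: 3.6. Distance in frame 2: 4.4.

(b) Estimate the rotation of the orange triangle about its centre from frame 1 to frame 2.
20° clockwise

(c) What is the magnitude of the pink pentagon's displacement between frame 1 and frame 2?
4.0

The pink pentagon moved from (5.8, 3.9) to (2.1, 5.4), a distance of √(3.7² + 1.5²) ≈ 4.0.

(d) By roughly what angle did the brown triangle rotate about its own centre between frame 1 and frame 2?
15° counter-clockwise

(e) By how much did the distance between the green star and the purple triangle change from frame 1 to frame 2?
-2.1

Distance in frame 1: 5.6. Distance in frame 2: 3.5.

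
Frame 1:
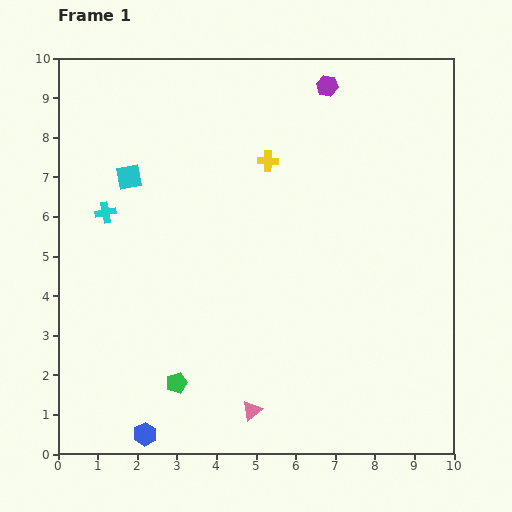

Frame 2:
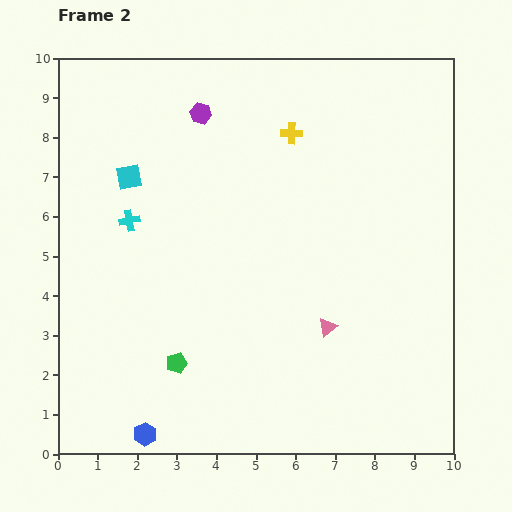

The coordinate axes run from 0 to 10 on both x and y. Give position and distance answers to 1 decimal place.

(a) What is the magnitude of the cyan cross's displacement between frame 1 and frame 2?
0.6

The cyan cross moved from (1.2, 6.1) to (1.8, 5.9), a distance of √(0.6² + 0.2²) ≈ 0.6.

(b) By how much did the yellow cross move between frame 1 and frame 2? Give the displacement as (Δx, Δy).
(0.6, 0.7)

The yellow cross was at (5.3, 7.4) in frame 1 and (5.9, 8.1) in frame 2.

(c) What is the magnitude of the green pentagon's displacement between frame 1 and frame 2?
0.5

The green pentagon moved from (3.0, 1.8) to (3.0, 2.3), a distance of √(0.0² + 0.5²) ≈ 0.5.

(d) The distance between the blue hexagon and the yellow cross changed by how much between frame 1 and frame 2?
+0.9

Distance in frame 1: 7.6. Distance in frame 2: 8.5.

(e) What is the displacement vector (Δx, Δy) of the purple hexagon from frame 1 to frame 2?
(-3.2, -0.7)

The purple hexagon was at (6.8, 9.3) in frame 1 and (3.6, 8.6) in frame 2.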